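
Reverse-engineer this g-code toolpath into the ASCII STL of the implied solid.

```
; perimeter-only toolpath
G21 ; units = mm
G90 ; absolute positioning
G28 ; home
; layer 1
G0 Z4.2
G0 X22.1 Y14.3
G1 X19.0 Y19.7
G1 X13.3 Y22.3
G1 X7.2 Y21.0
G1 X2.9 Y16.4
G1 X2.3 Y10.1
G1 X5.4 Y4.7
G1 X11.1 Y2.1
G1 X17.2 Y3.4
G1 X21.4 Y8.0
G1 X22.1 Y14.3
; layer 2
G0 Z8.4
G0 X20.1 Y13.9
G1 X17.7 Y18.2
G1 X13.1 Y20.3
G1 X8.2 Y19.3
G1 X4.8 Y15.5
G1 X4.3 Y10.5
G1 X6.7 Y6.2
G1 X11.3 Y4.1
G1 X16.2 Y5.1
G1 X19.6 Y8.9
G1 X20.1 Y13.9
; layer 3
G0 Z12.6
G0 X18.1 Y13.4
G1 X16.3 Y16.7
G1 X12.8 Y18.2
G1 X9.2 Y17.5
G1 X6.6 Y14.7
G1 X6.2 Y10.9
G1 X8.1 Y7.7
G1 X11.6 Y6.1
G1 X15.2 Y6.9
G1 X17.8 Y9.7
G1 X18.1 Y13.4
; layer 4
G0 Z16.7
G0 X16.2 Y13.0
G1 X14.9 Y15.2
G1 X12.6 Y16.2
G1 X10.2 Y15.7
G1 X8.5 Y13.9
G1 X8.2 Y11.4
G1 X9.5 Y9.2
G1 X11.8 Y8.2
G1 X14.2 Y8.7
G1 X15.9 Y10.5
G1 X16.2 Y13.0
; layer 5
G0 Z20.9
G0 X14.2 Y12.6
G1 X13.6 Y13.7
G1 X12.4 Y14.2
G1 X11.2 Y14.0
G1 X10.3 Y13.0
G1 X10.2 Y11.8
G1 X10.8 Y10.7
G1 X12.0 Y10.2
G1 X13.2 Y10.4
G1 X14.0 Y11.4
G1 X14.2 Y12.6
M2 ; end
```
solid part
  facet normal 0.0000 0.0000 -1.0000
    outer loop
      vertex 13.5 24.3 0.0
      vertex 20.4 21.2 0.0
      vertex 24.1 14.7 0.0
    endloop
  endfacet
  facet normal 0.0000 0.0000 -1.0000
    outer loop
      vertex 6.2 22.8 0.0
      vertex 13.5 24.3 0.0
      vertex 24.1 14.7 0.0
    endloop
  endfacet
  facet normal 0.0000 0.0000 -1.0000
    outer loop
      vertex 1.1 17.2 0.0
      vertex 6.2 22.8 0.0
      vertex 24.1 14.7 0.0
    endloop
  endfacet
  facet normal 0.0000 0.0000 -1.0000
    outer loop
      vertex 0.3 9.7 0.0
      vertex 1.1 17.2 0.0
      vertex 24.1 14.7 0.0
    endloop
  endfacet
  facet normal 0.0000 0.0000 -1.0000
    outer loop
      vertex 4.0 3.2 0.0
      vertex 0.3 9.7 0.0
      vertex 24.1 14.7 0.0
    endloop
  endfacet
  facet normal 0.0000 0.0000 -1.0000
    outer loop
      vertex 10.9 0.1 0.0
      vertex 4.0 3.2 0.0
      vertex 24.1 14.7 0.0
    endloop
  endfacet
  facet normal 0.0000 0.0000 -1.0000
    outer loop
      vertex 18.2 1.6 0.0
      vertex 10.9 0.1 0.0
      vertex 24.1 14.7 0.0
    endloop
  endfacet
  facet normal 0.0000 0.0000 -1.0000
    outer loop
      vertex 23.3 7.2 0.0
      vertex 18.2 1.6 0.0
      vertex 24.1 14.7 0.0
    endloop
  endfacet
  facet normal 0.7891 0.4492 0.4189
    outer loop
      vertex 24.1 14.7 0.0
      vertex 20.4 21.2 0.0
      vertex 12.2 12.2 25.1
    endloop
  endfacet
  facet normal 0.3722 0.8284 0.4186
    outer loop
      vertex 20.4 21.2 0.0
      vertex 13.5 24.3 0.0
      vertex 12.2 12.2 25.1
    endloop
  endfacet
  facet normal -0.1827 0.8893 0.4192
    outer loop
      vertex 13.5 24.3 0.0
      vertex 6.2 22.8 0.0
      vertex 12.2 12.2 25.1
    endloop
  endfacet
  facet normal -0.6714 0.6115 0.4187
    outer loop
      vertex 6.2 22.8 0.0
      vertex 1.1 17.2 0.0
      vertex 12.2 12.2 25.1
    endloop
  endfacet
  facet normal -0.9031 0.0963 0.4186
    outer loop
      vertex 1.1 17.2 0.0
      vertex 0.3 9.7 0.0
      vertex 12.2 12.2 25.1
    endloop
  endfacet
  facet normal -0.7891 -0.4492 0.4189
    outer loop
      vertex 0.3 9.7 0.0
      vertex 4.0 3.2 0.0
      vertex 12.2 12.2 25.1
    endloop
  endfacet
  facet normal -0.3722 -0.8284 0.4186
    outer loop
      vertex 4.0 3.2 0.0
      vertex 10.9 0.1 0.0
      vertex 12.2 12.2 25.1
    endloop
  endfacet
  facet normal 0.1827 -0.8893 0.4192
    outer loop
      vertex 10.9 0.1 0.0
      vertex 18.2 1.6 0.0
      vertex 12.2 12.2 25.1
    endloop
  endfacet
  facet normal 0.6714 -0.6115 0.4187
    outer loop
      vertex 18.2 1.6 0.0
      vertex 23.3 7.2 0.0
      vertex 12.2 12.2 25.1
    endloop
  endfacet
  facet normal 0.9031 -0.0963 0.4186
    outer loop
      vertex 23.3 7.2 0.0
      vertex 24.1 14.7 0.0
      vertex 12.2 12.2 25.1
    endloop
  endfacet
endsolid part

The G0 Z moves step by Δz≈4.2 mm. The G1 loops shrink linearly with z, so the solid tapers from its base footprint up to z≈25.1. Closing with a flat bottom cap and the tapered top and triangulating gives 18 facets — a regular 10-sided pyramid, base circumscribed radius ≈ 12.2 mm, apex at z ≈ 25.1 mm.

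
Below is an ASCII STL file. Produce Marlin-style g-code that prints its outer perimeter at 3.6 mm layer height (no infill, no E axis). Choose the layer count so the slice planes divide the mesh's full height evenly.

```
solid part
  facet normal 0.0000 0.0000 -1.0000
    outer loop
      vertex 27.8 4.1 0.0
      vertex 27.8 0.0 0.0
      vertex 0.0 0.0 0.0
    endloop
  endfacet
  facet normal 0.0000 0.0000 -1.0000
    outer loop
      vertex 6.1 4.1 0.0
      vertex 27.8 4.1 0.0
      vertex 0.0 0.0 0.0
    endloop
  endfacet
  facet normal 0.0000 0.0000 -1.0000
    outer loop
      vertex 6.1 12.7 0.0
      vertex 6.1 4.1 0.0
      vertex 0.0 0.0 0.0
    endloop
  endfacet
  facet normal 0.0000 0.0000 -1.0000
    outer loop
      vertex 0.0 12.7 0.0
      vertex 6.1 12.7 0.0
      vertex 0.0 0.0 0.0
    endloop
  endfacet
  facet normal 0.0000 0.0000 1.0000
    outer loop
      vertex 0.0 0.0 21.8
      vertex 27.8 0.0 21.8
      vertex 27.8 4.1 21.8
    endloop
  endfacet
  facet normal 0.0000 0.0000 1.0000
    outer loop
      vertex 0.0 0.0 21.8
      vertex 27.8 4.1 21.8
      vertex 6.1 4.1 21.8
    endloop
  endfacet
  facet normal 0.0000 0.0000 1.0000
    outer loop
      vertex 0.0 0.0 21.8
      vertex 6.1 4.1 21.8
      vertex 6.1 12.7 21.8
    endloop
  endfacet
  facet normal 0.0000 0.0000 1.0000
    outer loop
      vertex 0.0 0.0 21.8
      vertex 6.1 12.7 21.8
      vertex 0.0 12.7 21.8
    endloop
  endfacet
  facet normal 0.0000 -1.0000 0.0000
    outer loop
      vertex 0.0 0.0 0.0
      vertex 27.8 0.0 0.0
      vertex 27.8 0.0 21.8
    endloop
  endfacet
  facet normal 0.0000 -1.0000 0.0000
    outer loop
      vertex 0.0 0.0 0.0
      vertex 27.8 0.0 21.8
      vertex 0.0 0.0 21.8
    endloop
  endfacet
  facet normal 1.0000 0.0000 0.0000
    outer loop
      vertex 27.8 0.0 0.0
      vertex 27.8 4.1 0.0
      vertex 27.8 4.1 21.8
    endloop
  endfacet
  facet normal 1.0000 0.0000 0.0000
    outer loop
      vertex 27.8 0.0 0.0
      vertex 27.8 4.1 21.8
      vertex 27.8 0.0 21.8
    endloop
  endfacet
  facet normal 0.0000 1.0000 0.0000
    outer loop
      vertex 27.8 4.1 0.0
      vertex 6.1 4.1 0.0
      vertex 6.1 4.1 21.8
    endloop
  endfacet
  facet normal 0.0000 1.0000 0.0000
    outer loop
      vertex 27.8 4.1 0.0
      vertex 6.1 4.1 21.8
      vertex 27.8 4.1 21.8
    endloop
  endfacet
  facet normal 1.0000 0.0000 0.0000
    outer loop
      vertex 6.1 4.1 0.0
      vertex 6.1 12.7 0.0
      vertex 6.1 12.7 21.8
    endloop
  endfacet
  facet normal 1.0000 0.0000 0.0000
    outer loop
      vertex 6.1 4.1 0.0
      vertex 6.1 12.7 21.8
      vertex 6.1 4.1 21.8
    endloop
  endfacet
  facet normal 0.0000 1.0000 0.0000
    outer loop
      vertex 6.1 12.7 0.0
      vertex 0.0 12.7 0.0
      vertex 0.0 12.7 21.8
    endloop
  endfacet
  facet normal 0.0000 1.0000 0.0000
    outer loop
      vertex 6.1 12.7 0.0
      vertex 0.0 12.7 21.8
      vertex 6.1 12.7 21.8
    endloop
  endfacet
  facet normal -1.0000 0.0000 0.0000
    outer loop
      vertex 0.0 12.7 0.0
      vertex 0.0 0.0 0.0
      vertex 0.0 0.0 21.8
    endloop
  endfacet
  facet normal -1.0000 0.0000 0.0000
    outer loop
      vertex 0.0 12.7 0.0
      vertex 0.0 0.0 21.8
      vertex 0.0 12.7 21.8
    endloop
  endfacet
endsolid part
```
; perimeter-only toolpath
G21 ; units = mm
G90 ; absolute positioning
G28 ; home
; layer 1
G0 Z3.6
G0 X0.0 Y0.0
G1 X27.8 Y0.0
G1 X27.8 Y4.1
G1 X6.1 Y4.1
G1 X6.1 Y12.7
G1 X0.0 Y12.7
G1 X0.0 Y0.0
; layer 2
G0 Z7.3
G0 X0.0 Y0.0
G1 X27.8 Y0.0
G1 X27.8 Y4.1
G1 X6.1 Y4.1
G1 X6.1 Y12.7
G1 X0.0 Y12.7
G1 X0.0 Y0.0
; layer 3
G0 Z10.9
G0 X0.0 Y0.0
G1 X27.8 Y0.0
G1 X27.8 Y4.1
G1 X6.1 Y4.1
G1 X6.1 Y12.7
G1 X0.0 Y12.7
G1 X0.0 Y0.0
; layer 4
G0 Z14.5
G0 X0.0 Y0.0
G1 X27.8 Y0.0
G1 X27.8 Y4.1
G1 X6.1 Y4.1
G1 X6.1 Y12.7
G1 X0.0 Y12.7
G1 X0.0 Y0.0
; layer 5
G0 Z18.2
G0 X0.0 Y0.0
G1 X27.8 Y0.0
G1 X27.8 Y4.1
G1 X6.1 Y4.1
G1 X6.1 Y12.7
G1 X0.0 Y12.7
G1 X0.0 Y0.0
; layer 6
G0 Z21.8
G0 X0.0 Y0.0
G1 X27.8 Y0.0
G1 X27.8 Y4.1
G1 X6.1 Y4.1
G1 X6.1 Y12.7
G1 X0.0 Y12.7
G1 X0.0 Y0.0
M2 ; end

The solid is an L-shaped prism: outer 27.8 × 12.7 mm, arm thicknesses ≈ 4.1 mm (horizontal) and 6.1 mm (vertical), extruded 21.8 mm in z. Slicing at Δz = 3.6 mm — 6 equal slices spanning the solid's height, so layer i sits at z = i·h/6 — gives 6 non-empty perimeters. Each is a 6-segment closed polygon; G0 lifts to the layer z and rapids to the start vertex, then G1 traces the edges.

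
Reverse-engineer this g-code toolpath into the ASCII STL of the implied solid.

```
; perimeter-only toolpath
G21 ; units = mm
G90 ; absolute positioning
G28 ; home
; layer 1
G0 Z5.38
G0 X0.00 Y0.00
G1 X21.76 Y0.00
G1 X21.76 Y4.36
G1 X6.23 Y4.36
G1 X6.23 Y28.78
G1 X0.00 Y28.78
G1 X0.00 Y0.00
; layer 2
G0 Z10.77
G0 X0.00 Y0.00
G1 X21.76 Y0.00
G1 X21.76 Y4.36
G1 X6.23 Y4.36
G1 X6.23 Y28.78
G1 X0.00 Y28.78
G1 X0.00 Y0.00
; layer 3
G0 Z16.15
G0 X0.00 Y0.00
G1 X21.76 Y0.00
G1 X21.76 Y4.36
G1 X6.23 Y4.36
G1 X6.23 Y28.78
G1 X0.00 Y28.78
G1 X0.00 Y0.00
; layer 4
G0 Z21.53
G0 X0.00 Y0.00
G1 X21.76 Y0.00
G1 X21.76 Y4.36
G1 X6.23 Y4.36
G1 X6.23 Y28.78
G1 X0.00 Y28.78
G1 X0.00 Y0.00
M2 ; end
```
solid part
  facet normal 0.0000 0.0000 -1.0000
    outer loop
      vertex 21.76 4.36 0.00
      vertex 21.76 0.00 0.00
      vertex 0.00 0.00 0.00
    endloop
  endfacet
  facet normal 0.0000 0.0000 -1.0000
    outer loop
      vertex 6.23 4.36 0.00
      vertex 21.76 4.36 0.00
      vertex 0.00 0.00 0.00
    endloop
  endfacet
  facet normal 0.0000 0.0000 -1.0000
    outer loop
      vertex 6.23 28.78 0.00
      vertex 6.23 4.36 0.00
      vertex 0.00 0.00 0.00
    endloop
  endfacet
  facet normal 0.0000 0.0000 -1.0000
    outer loop
      vertex 0.00 28.78 0.00
      vertex 6.23 28.78 0.00
      vertex 0.00 0.00 0.00
    endloop
  endfacet
  facet normal 0.0000 0.0000 1.0000
    outer loop
      vertex 0.00 0.00 21.53
      vertex 21.76 0.00 21.53
      vertex 21.76 4.36 21.53
    endloop
  endfacet
  facet normal 0.0000 0.0000 1.0000
    outer loop
      vertex 0.00 0.00 21.53
      vertex 21.76 4.36 21.53
      vertex 6.23 4.36 21.53
    endloop
  endfacet
  facet normal 0.0000 0.0000 1.0000
    outer loop
      vertex 0.00 0.00 21.53
      vertex 6.23 4.36 21.53
      vertex 6.23 28.78 21.53
    endloop
  endfacet
  facet normal 0.0000 0.0000 1.0000
    outer loop
      vertex 0.00 0.00 21.53
      vertex 6.23 28.78 21.53
      vertex 0.00 28.78 21.53
    endloop
  endfacet
  facet normal 0.0000 -1.0000 0.0000
    outer loop
      vertex 0.00 0.00 0.00
      vertex 21.76 0.00 0.00
      vertex 21.76 0.00 21.53
    endloop
  endfacet
  facet normal 0.0000 -1.0000 0.0000
    outer loop
      vertex 0.00 0.00 0.00
      vertex 21.76 0.00 21.53
      vertex 0.00 0.00 21.53
    endloop
  endfacet
  facet normal 1.0000 0.0000 0.0000
    outer loop
      vertex 21.76 0.00 0.00
      vertex 21.76 4.36 0.00
      vertex 21.76 4.36 21.53
    endloop
  endfacet
  facet normal 1.0000 0.0000 0.0000
    outer loop
      vertex 21.76 0.00 0.00
      vertex 21.76 4.36 21.53
      vertex 21.76 0.00 21.53
    endloop
  endfacet
  facet normal 0.0000 1.0000 0.0000
    outer loop
      vertex 21.76 4.36 0.00
      vertex 6.23 4.36 0.00
      vertex 6.23 4.36 21.53
    endloop
  endfacet
  facet normal 0.0000 1.0000 0.0000
    outer loop
      vertex 21.76 4.36 0.00
      vertex 6.23 4.36 21.53
      vertex 21.76 4.36 21.53
    endloop
  endfacet
  facet normal 1.0000 0.0000 0.0000
    outer loop
      vertex 6.23 4.36 0.00
      vertex 6.23 28.78 0.00
      vertex 6.23 28.78 21.53
    endloop
  endfacet
  facet normal 1.0000 0.0000 0.0000
    outer loop
      vertex 6.23 4.36 0.00
      vertex 6.23 28.78 21.53
      vertex 6.23 4.36 21.53
    endloop
  endfacet
  facet normal 0.0000 1.0000 0.0000
    outer loop
      vertex 6.23 28.78 0.00
      vertex 0.00 28.78 0.00
      vertex 0.00 28.78 21.53
    endloop
  endfacet
  facet normal 0.0000 1.0000 0.0000
    outer loop
      vertex 6.23 28.78 0.00
      vertex 0.00 28.78 21.53
      vertex 6.23 28.78 21.53
    endloop
  endfacet
  facet normal -1.0000 0.0000 0.0000
    outer loop
      vertex 0.00 28.78 0.00
      vertex 0.00 0.00 0.00
      vertex 0.00 0.00 21.53
    endloop
  endfacet
  facet normal -1.0000 0.0000 0.0000
    outer loop
      vertex 0.00 28.78 0.00
      vertex 0.00 0.00 21.53
      vertex 0.00 28.78 21.53
    endloop
  endfacet
endsolid part

The G0 Z moves step by Δz≈5.38 mm. Every layer's G1 loop is the same polygon, so the solid is a straight extrusion of it from z=0 to z≈21.5. Closing with flat bottom and top caps and triangulating gives 20 facets — an L-shaped prism: outer 21.8 × 28.8 mm, arm thicknesses ≈ 4.36 mm (horizontal) and 6.23 mm (vertical), extruded 21.5 mm in z.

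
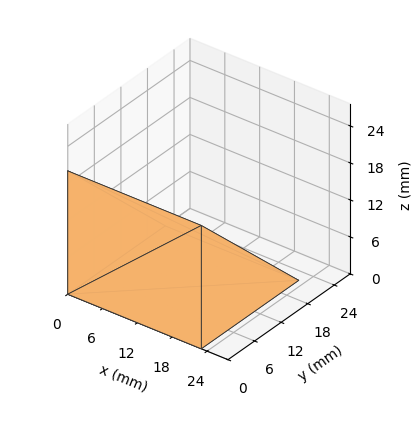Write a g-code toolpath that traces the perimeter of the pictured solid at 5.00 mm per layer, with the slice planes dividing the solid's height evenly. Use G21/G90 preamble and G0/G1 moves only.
Reading the render: the shape is a wedge (ramp): 23 × 22 mm base, rising to 20 mm along the y=0 edge and sloping linearly to z=0 at y=22 (dimensions read to the nearest mm from the axis ticks). For the g-code, the solid's height is divided into equal slices at the stated Δz and each level perimeter traced with G1 moves after a G0 lift.

; perimeter-only toolpath
G21 ; units = mm
G90 ; absolute positioning
G28 ; home
; layer 1
G0 Z5.00
G0 X0.00 Y0.00
G1 X23.00 Y0.00
G1 X23.00 Y16.50
G1 X0.00 Y16.50
G1 X0.00 Y0.00
; layer 2
G0 Z10.00
G0 X0.00 Y0.00
G1 X23.00 Y0.00
G1 X23.00 Y11.00
G1 X0.00 Y11.00
G1 X0.00 Y0.00
; layer 3
G0 Z15.00
G0 X0.00 Y0.00
G1 X23.00 Y0.00
G1 X23.00 Y5.50
G1 X0.00 Y5.50
G1 X0.00 Y0.00
M2 ; end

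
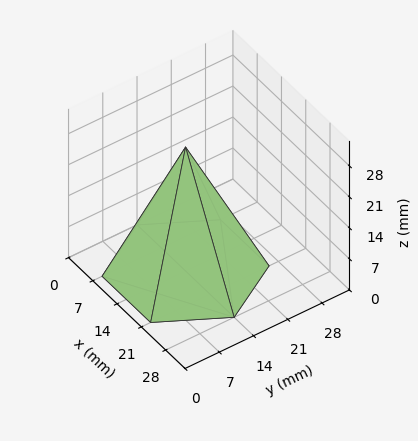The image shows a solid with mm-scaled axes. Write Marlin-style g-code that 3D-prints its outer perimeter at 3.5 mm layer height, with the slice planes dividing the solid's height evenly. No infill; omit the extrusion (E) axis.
Reading the render: the shape is a regular 6-sided pyramid, base circumscribed radius ≈ 14 mm, apex at z ≈ 28 mm (dimensions read to the nearest mm from the axis ticks). For the g-code, the solid's height is divided into equal slices at the stated Δz and each level perimeter traced with G1 moves after a G0 lift.

; perimeter-only toolpath
G21 ; units = mm
G90 ; absolute positioning
G28 ; home
; layer 1
G0 Z3.5
G0 X26.2 Y14.0
G1 X20.1 Y24.6
G1 X7.9 Y24.6
G1 X1.8 Y14.0
G1 X7.9 Y3.4
G1 X20.1 Y3.4
G1 X26.2 Y14.0
; layer 2
G0 Z7.0
G0 X24.5 Y14.0
G1 X19.2 Y23.1
G1 X8.8 Y23.1
G1 X3.5 Y14.0
G1 X8.8 Y4.9
G1 X19.2 Y4.9
G1 X24.5 Y14.0
; layer 3
G0 Z10.5
G0 X22.8 Y14.0
G1 X18.4 Y21.6
G1 X9.6 Y21.6
G1 X5.2 Y14.0
G1 X9.6 Y6.4
G1 X18.4 Y6.4
G1 X22.8 Y14.0
; layer 4
G0 Z14.0
G0 X21.0 Y14.0
G1 X17.5 Y20.1
G1 X10.5 Y20.1
G1 X7.0 Y14.0
G1 X10.5 Y8.0
G1 X17.5 Y8.0
G1 X21.0 Y14.0
; layer 5
G0 Z17.5
G0 X19.2 Y14.0
G1 X16.6 Y18.5
G1 X11.4 Y18.5
G1 X8.8 Y14.0
G1 X11.4 Y9.5
G1 X16.6 Y9.5
G1 X19.2 Y14.0
; layer 6
G0 Z21.0
G0 X17.5 Y14.0
G1 X15.8 Y17.0
G1 X12.2 Y17.0
G1 X10.5 Y14.0
G1 X12.2 Y11.0
G1 X15.8 Y11.0
G1 X17.5 Y14.0
; layer 7
G0 Z24.5
G0 X15.8 Y14.0
G1 X14.9 Y15.5
G1 X13.1 Y15.5
G1 X12.2 Y14.0
G1 X13.1 Y12.5
G1 X14.9 Y12.5
G1 X15.8 Y14.0
M2 ; end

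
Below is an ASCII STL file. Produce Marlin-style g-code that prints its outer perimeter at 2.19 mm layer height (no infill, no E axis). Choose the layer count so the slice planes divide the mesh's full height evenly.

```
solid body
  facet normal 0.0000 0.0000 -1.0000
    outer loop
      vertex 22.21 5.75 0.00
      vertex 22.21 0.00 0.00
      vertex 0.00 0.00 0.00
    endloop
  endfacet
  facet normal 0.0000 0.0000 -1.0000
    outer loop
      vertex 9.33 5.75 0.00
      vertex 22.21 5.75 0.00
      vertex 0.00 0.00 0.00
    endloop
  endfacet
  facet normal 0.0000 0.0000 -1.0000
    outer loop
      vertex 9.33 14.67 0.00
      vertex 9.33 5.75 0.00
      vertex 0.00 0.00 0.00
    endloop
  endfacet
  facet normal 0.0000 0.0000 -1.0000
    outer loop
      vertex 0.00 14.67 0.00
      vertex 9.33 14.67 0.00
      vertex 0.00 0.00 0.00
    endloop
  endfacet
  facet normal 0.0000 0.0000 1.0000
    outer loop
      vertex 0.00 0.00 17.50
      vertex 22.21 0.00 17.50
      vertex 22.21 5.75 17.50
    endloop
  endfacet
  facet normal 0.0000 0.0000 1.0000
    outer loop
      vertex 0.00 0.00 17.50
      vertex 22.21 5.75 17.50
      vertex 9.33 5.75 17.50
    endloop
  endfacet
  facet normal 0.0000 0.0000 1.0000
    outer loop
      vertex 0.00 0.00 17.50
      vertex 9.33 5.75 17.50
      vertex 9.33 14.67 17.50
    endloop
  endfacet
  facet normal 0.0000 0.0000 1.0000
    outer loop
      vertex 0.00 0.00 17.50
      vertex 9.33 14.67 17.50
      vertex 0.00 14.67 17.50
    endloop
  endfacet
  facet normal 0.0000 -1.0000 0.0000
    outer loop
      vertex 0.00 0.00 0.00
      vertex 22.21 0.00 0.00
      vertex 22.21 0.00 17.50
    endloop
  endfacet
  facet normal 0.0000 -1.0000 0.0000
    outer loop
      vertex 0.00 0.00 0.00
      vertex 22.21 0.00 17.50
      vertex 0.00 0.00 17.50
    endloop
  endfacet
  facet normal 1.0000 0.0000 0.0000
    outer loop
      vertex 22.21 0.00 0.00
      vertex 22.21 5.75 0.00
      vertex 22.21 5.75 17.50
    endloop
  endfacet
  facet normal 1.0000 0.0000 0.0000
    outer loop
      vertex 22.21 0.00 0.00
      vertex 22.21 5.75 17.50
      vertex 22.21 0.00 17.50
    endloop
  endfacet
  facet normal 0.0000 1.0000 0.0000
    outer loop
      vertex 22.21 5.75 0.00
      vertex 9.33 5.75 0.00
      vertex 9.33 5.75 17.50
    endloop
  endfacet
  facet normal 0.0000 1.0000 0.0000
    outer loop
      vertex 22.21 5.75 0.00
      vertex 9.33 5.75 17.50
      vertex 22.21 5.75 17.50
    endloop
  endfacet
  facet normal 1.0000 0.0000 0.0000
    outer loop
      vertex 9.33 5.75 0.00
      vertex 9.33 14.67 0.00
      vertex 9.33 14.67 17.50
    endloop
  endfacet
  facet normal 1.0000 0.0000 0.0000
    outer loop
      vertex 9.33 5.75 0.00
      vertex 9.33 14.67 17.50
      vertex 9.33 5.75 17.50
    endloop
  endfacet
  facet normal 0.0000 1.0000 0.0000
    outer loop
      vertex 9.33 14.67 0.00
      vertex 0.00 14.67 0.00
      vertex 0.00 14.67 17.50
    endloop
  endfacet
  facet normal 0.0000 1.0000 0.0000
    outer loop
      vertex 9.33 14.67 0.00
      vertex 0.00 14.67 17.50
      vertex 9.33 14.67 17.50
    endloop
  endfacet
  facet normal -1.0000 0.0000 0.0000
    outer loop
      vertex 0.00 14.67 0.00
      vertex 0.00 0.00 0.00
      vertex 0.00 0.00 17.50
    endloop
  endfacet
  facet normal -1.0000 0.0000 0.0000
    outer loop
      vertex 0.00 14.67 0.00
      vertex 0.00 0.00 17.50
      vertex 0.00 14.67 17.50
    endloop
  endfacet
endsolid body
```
; perimeter-only toolpath
G21 ; units = mm
G90 ; absolute positioning
G28 ; home
; layer 1
G0 Z2.19
G0 X0.00 Y0.00
G1 X22.21 Y0.00
G1 X22.21 Y5.75
G1 X9.33 Y5.75
G1 X9.33 Y14.67
G1 X0.00 Y14.67
G1 X0.00 Y0.00
; layer 2
G0 Z4.38
G0 X0.00 Y0.00
G1 X22.21 Y0.00
G1 X22.21 Y5.75
G1 X9.33 Y5.75
G1 X9.33 Y14.67
G1 X0.00 Y14.67
G1 X0.00 Y0.00
; layer 3
G0 Z6.56
G0 X0.00 Y0.00
G1 X22.21 Y0.00
G1 X22.21 Y5.75
G1 X9.33 Y5.75
G1 X9.33 Y14.67
G1 X0.00 Y14.67
G1 X0.00 Y0.00
; layer 4
G0 Z8.75
G0 X0.00 Y0.00
G1 X22.21 Y0.00
G1 X22.21 Y5.75
G1 X9.33 Y5.75
G1 X9.33 Y14.67
G1 X0.00 Y14.67
G1 X0.00 Y0.00
; layer 5
G0 Z10.94
G0 X0.00 Y0.00
G1 X22.21 Y0.00
G1 X22.21 Y5.75
G1 X9.33 Y5.75
G1 X9.33 Y14.67
G1 X0.00 Y14.67
G1 X0.00 Y0.00
; layer 6
G0 Z13.12
G0 X0.00 Y0.00
G1 X22.21 Y0.00
G1 X22.21 Y5.75
G1 X9.33 Y5.75
G1 X9.33 Y14.67
G1 X0.00 Y14.67
G1 X0.00 Y0.00
; layer 7
G0 Z15.31
G0 X0.00 Y0.00
G1 X22.21 Y0.00
G1 X22.21 Y5.75
G1 X9.33 Y5.75
G1 X9.33 Y14.67
G1 X0.00 Y14.67
G1 X0.00 Y0.00
; layer 8
G0 Z17.50
G0 X0.00 Y0.00
G1 X22.21 Y0.00
G1 X22.21 Y5.75
G1 X9.33 Y5.75
G1 X9.33 Y14.67
G1 X0.00 Y14.67
G1 X0.00 Y0.00
M2 ; end

The solid is an L-shaped prism: outer 22.2 × 14.7 mm, arm thicknesses ≈ 5.75 mm (horizontal) and 9.33 mm (vertical), extruded 17.5 mm in z. Slicing at Δz = 2.19 mm — 8 equal slices spanning the solid's height, so layer i sits at z = i·h/8 — gives 8 non-empty perimeters. Each is a 6-segment closed polygon; G0 lifts to the layer z and rapids to the start vertex, then G1 traces the edges.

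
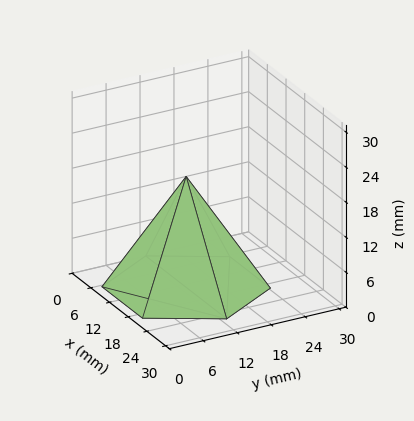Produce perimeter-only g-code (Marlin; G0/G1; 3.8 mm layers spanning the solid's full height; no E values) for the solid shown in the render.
Reading the render: the shape is a regular 6-sided pyramid, base circumscribed radius ≈ 13 mm, apex at z ≈ 19 mm (dimensions read to the nearest mm from the axis ticks). For the g-code, the solid's height is divided into equal slices at the stated Δz and each level perimeter traced with G1 moves after a G0 lift.

; perimeter-only toolpath
G21 ; units = mm
G90 ; absolute positioning
G28 ; home
; layer 1
G0 Z3.8
G0 X23.4 Y13.0
G1 X18.2 Y22.0
G1 X7.8 Y22.0
G1 X2.6 Y13.0
G1 X7.8 Y4.0
G1 X18.2 Y4.0
G1 X23.4 Y13.0
; layer 2
G0 Z7.6
G0 X20.8 Y13.0
G1 X16.9 Y19.8
G1 X9.1 Y19.8
G1 X5.2 Y13.0
G1 X9.1 Y6.2
G1 X16.9 Y6.2
G1 X20.8 Y13.0
; layer 3
G0 Z11.4
G0 X18.2 Y13.0
G1 X15.6 Y17.5
G1 X10.4 Y17.5
G1 X7.8 Y13.0
G1 X10.4 Y8.5
G1 X15.6 Y8.5
G1 X18.2 Y13.0
; layer 4
G0 Z15.2
G0 X15.6 Y13.0
G1 X14.3 Y15.3
G1 X11.7 Y15.3
G1 X10.4 Y13.0
G1 X11.7 Y10.7
G1 X14.3 Y10.7
G1 X15.6 Y13.0
M2 ; end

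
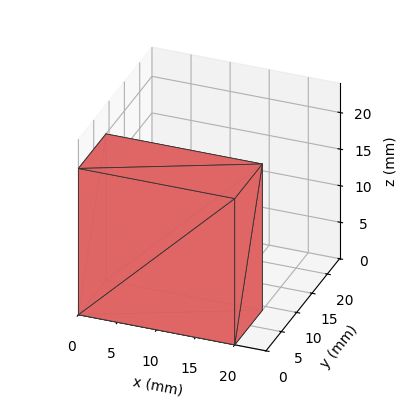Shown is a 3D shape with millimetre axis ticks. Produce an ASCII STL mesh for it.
Reading the render: the shape is a rectangular box, roughly 20 × 9 mm footprint and 20 mm tall (dimensions read to the nearest mm from the axis ticks). For the STL, each face is triangulated and given an outward normal.

solid part
  facet normal 0.0000 0.0000 -1.0000
    outer loop
      vertex 20.0 9.0 0.0
      vertex 20.0 0.0 0.0
      vertex 0.0 0.0 0.0
    endloop
  endfacet
  facet normal 0.0000 0.0000 -1.0000
    outer loop
      vertex 0.0 9.0 0.0
      vertex 20.0 9.0 0.0
      vertex 0.0 0.0 0.0
    endloop
  endfacet
  facet normal 0.0000 0.0000 1.0000
    outer loop
      vertex 0.0 0.0 20.0
      vertex 20.0 0.0 20.0
      vertex 20.0 9.0 20.0
    endloop
  endfacet
  facet normal 0.0000 0.0000 1.0000
    outer loop
      vertex 0.0 0.0 20.0
      vertex 20.0 9.0 20.0
      vertex 0.0 9.0 20.0
    endloop
  endfacet
  facet normal 0.0000 -1.0000 0.0000
    outer loop
      vertex 0.0 0.0 0.0
      vertex 20.0 0.0 0.0
      vertex 20.0 0.0 20.0
    endloop
  endfacet
  facet normal 0.0000 -1.0000 0.0000
    outer loop
      vertex 0.0 0.0 0.0
      vertex 20.0 0.0 20.0
      vertex 0.0 0.0 20.0
    endloop
  endfacet
  facet normal 0.0000 1.0000 0.0000
    outer loop
      vertex 20.0 9.0 20.0
      vertex 20.0 9.0 0.0
      vertex 0.0 9.0 0.0
    endloop
  endfacet
  facet normal 0.0000 1.0000 0.0000
    outer loop
      vertex 0.0 9.0 20.0
      vertex 20.0 9.0 20.0
      vertex 0.0 9.0 0.0
    endloop
  endfacet
  facet normal -1.0000 0.0000 0.0000
    outer loop
      vertex 0.0 9.0 20.0
      vertex 0.0 9.0 0.0
      vertex 0.0 0.0 0.0
    endloop
  endfacet
  facet normal -1.0000 0.0000 0.0000
    outer loop
      vertex 0.0 0.0 20.0
      vertex 0.0 9.0 20.0
      vertex 0.0 0.0 0.0
    endloop
  endfacet
  facet normal 1.0000 0.0000 0.0000
    outer loop
      vertex 20.0 0.0 0.0
      vertex 20.0 9.0 0.0
      vertex 20.0 9.0 20.0
    endloop
  endfacet
  facet normal 1.0000 0.0000 0.0000
    outer loop
      vertex 20.0 0.0 0.0
      vertex 20.0 9.0 20.0
      vertex 20.0 0.0 20.0
    endloop
  endfacet
endsolid part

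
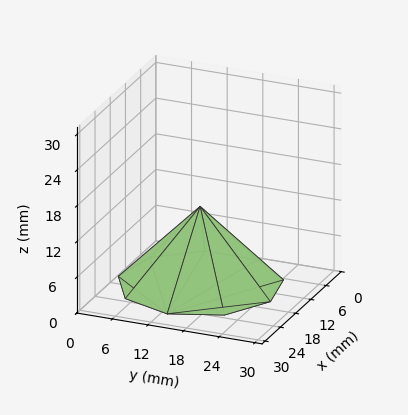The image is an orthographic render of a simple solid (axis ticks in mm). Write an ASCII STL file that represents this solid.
Reading the render: the shape is a regular 9-sided pyramid, base circumscribed radius ≈ 13 mm, apex at z ≈ 13 mm (dimensions read to the nearest mm from the axis ticks). For the STL, each face is triangulated and given an outward normal.

solid part
  facet normal 0.0000 0.0000 -1.0000
    outer loop
      vertex 15.257 25.803 0.000
      vertex 22.959 21.356 0.000
      vertex 26.000 13.000 0.000
    endloop
  endfacet
  facet normal 0.0000 0.0000 -1.0000
    outer loop
      vertex 6.500 24.258 0.000
      vertex 15.257 25.803 0.000
      vertex 26.000 13.000 0.000
    endloop
  endfacet
  facet normal 0.0000 0.0000 -1.0000
    outer loop
      vertex 0.784 17.446 0.000
      vertex 6.500 24.258 0.000
      vertex 26.000 13.000 0.000
    endloop
  endfacet
  facet normal 0.0000 0.0000 -1.0000
    outer loop
      vertex 0.784 8.554 0.000
      vertex 0.784 17.446 0.000
      vertex 26.000 13.000 0.000
    endloop
  endfacet
  facet normal 0.0000 0.0000 -1.0000
    outer loop
      vertex 6.500 1.742 0.000
      vertex 0.784 8.554 0.000
      vertex 26.000 13.000 0.000
    endloop
  endfacet
  facet normal 0.0000 0.0000 -1.0000
    outer loop
      vertex 15.257 0.197 0.000
      vertex 6.500 1.742 0.000
      vertex 26.000 13.000 0.000
    endloop
  endfacet
  facet normal 0.0000 0.0000 -1.0000
    outer loop
      vertex 22.959 4.644 0.000
      vertex 15.257 0.197 0.000
      vertex 26.000 13.000 0.000
    endloop
  endfacet
  facet normal 0.6848 0.2492 0.6848
    outer loop
      vertex 26.000 13.000 0.000
      vertex 22.959 21.356 0.000
      vertex 13.000 13.000 13.000
    endloop
  endfacet
  facet normal 0.3644 0.6311 0.6848
    outer loop
      vertex 22.959 21.356 0.000
      vertex 15.257 25.803 0.000
      vertex 13.000 13.000 13.000
    endloop
  endfacet
  facet normal -0.1266 0.7177 0.6848
    outer loop
      vertex 15.257 25.803 0.000
      vertex 6.500 24.258 0.000
      vertex 13.000 13.000 13.000
    endloop
  endfacet
  facet normal -0.5582 0.4684 0.6848
    outer loop
      vertex 6.500 24.258 0.000
      vertex 0.784 17.446 0.000
      vertex 13.000 13.000 13.000
    endloop
  endfacet
  facet normal -0.7287 0.0000 0.6848
    outer loop
      vertex 0.784 17.446 0.000
      vertex 0.784 8.554 0.000
      vertex 13.000 13.000 13.000
    endloop
  endfacet
  facet normal -0.5582 -0.4684 0.6848
    outer loop
      vertex 0.784 8.554 0.000
      vertex 6.500 1.742 0.000
      vertex 13.000 13.000 13.000
    endloop
  endfacet
  facet normal -0.1266 -0.7177 0.6848
    outer loop
      vertex 6.500 1.742 0.000
      vertex 15.257 0.197 0.000
      vertex 13.000 13.000 13.000
    endloop
  endfacet
  facet normal 0.3644 -0.6311 0.6848
    outer loop
      vertex 15.257 0.197 0.000
      vertex 22.959 4.644 0.000
      vertex 13.000 13.000 13.000
    endloop
  endfacet
  facet normal 0.6848 -0.2492 0.6848
    outer loop
      vertex 22.959 4.644 0.000
      vertex 26.000 13.000 0.000
      vertex 13.000 13.000 13.000
    endloop
  endfacet
endsolid part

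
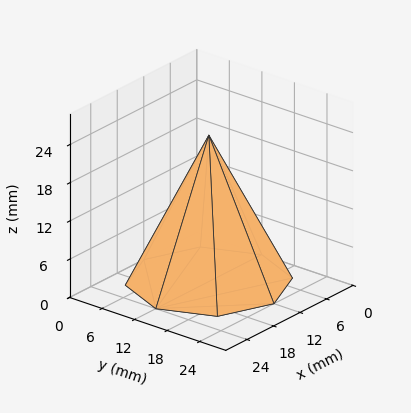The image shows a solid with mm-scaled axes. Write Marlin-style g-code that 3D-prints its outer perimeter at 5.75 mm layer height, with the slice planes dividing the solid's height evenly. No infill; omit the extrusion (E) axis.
Reading the render: the shape is a regular 8-sided pyramid, base circumscribed radius ≈ 12 mm, apex at z ≈ 23 mm (dimensions read to the nearest mm from the axis ticks). For the g-code, the solid's height is divided into equal slices at the stated Δz and each level perimeter traced with G1 moves after a G0 lift.

; perimeter-only toolpath
G21 ; units = mm
G90 ; absolute positioning
G28 ; home
; layer 1
G0 Z5.75
G0 X21.00 Y12.00
G1 X18.37 Y18.37
G1 X12.00 Y21.00
G1 X5.63 Y18.37
G1 X3.00 Y12.00
G1 X5.63 Y5.63
G1 X12.00 Y3.00
G1 X18.37 Y5.63
G1 X21.00 Y12.00
; layer 2
G0 Z11.50
G0 X18.00 Y12.00
G1 X16.24 Y16.24
G1 X12.00 Y18.00
G1 X7.75 Y16.24
G1 X6.00 Y12.00
G1 X7.75 Y7.75
G1 X12.00 Y6.00
G1 X16.24 Y7.75
G1 X18.00 Y12.00
; layer 3
G0 Z17.25
G0 X15.00 Y12.00
G1 X14.12 Y14.12
G1 X12.00 Y15.00
G1 X9.88 Y14.12
G1 X9.00 Y12.00
G1 X9.88 Y9.88
G1 X12.00 Y9.00
G1 X14.12 Y9.88
G1 X15.00 Y12.00
M2 ; end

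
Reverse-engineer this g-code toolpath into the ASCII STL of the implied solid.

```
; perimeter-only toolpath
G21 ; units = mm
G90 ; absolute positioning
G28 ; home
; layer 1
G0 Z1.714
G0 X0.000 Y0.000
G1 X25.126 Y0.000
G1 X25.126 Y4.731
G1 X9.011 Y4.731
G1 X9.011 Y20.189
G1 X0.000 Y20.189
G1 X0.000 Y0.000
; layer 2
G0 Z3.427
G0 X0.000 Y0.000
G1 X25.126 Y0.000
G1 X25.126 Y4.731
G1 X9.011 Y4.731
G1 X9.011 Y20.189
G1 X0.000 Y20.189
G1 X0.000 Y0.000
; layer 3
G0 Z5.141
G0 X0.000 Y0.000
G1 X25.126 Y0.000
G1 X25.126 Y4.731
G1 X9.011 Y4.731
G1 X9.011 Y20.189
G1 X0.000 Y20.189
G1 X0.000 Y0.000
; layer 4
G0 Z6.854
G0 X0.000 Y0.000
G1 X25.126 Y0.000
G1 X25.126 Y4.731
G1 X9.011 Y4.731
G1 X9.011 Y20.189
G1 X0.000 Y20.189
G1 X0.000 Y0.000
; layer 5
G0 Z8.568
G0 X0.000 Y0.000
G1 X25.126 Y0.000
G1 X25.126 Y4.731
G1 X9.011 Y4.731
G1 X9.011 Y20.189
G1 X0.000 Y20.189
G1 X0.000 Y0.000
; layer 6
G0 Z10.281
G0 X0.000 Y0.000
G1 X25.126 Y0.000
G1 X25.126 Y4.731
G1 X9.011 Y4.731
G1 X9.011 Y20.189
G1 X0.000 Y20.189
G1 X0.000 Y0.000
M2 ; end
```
solid part
  facet normal 0.0000 0.0000 -1.0000
    outer loop
      vertex 25.126 4.731 0.000
      vertex 25.126 0.000 0.000
      vertex 0.000 0.000 0.000
    endloop
  endfacet
  facet normal 0.0000 0.0000 -1.0000
    outer loop
      vertex 9.011 4.731 0.000
      vertex 25.126 4.731 0.000
      vertex 0.000 0.000 0.000
    endloop
  endfacet
  facet normal 0.0000 0.0000 -1.0000
    outer loop
      vertex 9.011 20.189 0.000
      vertex 9.011 4.731 0.000
      vertex 0.000 0.000 0.000
    endloop
  endfacet
  facet normal 0.0000 0.0000 -1.0000
    outer loop
      vertex 0.000 20.189 0.000
      vertex 9.011 20.189 0.000
      vertex 0.000 0.000 0.000
    endloop
  endfacet
  facet normal 0.0000 0.0000 1.0000
    outer loop
      vertex 0.000 0.000 10.281
      vertex 25.126 0.000 10.281
      vertex 25.126 4.731 10.281
    endloop
  endfacet
  facet normal 0.0000 0.0000 1.0000
    outer loop
      vertex 0.000 0.000 10.281
      vertex 25.126 4.731 10.281
      vertex 9.011 4.731 10.281
    endloop
  endfacet
  facet normal 0.0000 0.0000 1.0000
    outer loop
      vertex 0.000 0.000 10.281
      vertex 9.011 4.731 10.281
      vertex 9.011 20.189 10.281
    endloop
  endfacet
  facet normal 0.0000 0.0000 1.0000
    outer loop
      vertex 0.000 0.000 10.281
      vertex 9.011 20.189 10.281
      vertex 0.000 20.189 10.281
    endloop
  endfacet
  facet normal 0.0000 -1.0000 0.0000
    outer loop
      vertex 0.000 0.000 0.000
      vertex 25.126 0.000 0.000
      vertex 25.126 0.000 10.281
    endloop
  endfacet
  facet normal 0.0000 -1.0000 0.0000
    outer loop
      vertex 0.000 0.000 0.000
      vertex 25.126 0.000 10.281
      vertex 0.000 0.000 10.281
    endloop
  endfacet
  facet normal 1.0000 0.0000 0.0000
    outer loop
      vertex 25.126 0.000 0.000
      vertex 25.126 4.731 0.000
      vertex 25.126 4.731 10.281
    endloop
  endfacet
  facet normal 1.0000 0.0000 0.0000
    outer loop
      vertex 25.126 0.000 0.000
      vertex 25.126 4.731 10.281
      vertex 25.126 0.000 10.281
    endloop
  endfacet
  facet normal 0.0000 1.0000 0.0000
    outer loop
      vertex 25.126 4.731 0.000
      vertex 9.011 4.731 0.000
      vertex 9.011 4.731 10.281
    endloop
  endfacet
  facet normal 0.0000 1.0000 0.0000
    outer loop
      vertex 25.126 4.731 0.000
      vertex 9.011 4.731 10.281
      vertex 25.126 4.731 10.281
    endloop
  endfacet
  facet normal 1.0000 0.0000 0.0000
    outer loop
      vertex 9.011 4.731 0.000
      vertex 9.011 20.189 0.000
      vertex 9.011 20.189 10.281
    endloop
  endfacet
  facet normal 1.0000 0.0000 0.0000
    outer loop
      vertex 9.011 4.731 0.000
      vertex 9.011 20.189 10.281
      vertex 9.011 4.731 10.281
    endloop
  endfacet
  facet normal 0.0000 1.0000 0.0000
    outer loop
      vertex 9.011 20.189 0.000
      vertex 0.000 20.189 0.000
      vertex 0.000 20.189 10.281
    endloop
  endfacet
  facet normal 0.0000 1.0000 0.0000
    outer loop
      vertex 9.011 20.189 0.000
      vertex 0.000 20.189 10.281
      vertex 9.011 20.189 10.281
    endloop
  endfacet
  facet normal -1.0000 0.0000 0.0000
    outer loop
      vertex 0.000 20.189 0.000
      vertex 0.000 0.000 0.000
      vertex 0.000 0.000 10.281
    endloop
  endfacet
  facet normal -1.0000 0.0000 0.0000
    outer loop
      vertex 0.000 20.189 0.000
      vertex 0.000 0.000 10.281
      vertex 0.000 20.189 10.281
    endloop
  endfacet
endsolid part

The G0 Z moves step by Δz≈1.714 mm. Every layer's G1 loop is the same polygon, so the solid is a straight extrusion of it from z=0 to z≈10.3. Closing with flat bottom and top caps and triangulating gives 20 facets — an L-shaped prism: outer 25.1 × 20.2 mm, arm thicknesses ≈ 4.73 mm (horizontal) and 9.01 mm (vertical), extruded 10.3 mm in z.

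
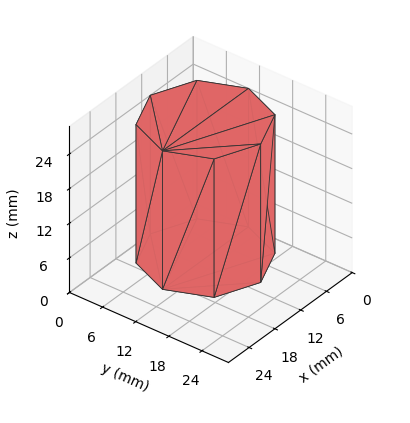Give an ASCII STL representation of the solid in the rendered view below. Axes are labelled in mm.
Reading the render: the shape is a regular 8-sided prism (a cylinder approximated with 8 flat sides), circumscribed radius ≈ 10 mm, height ≈ 24 mm (dimensions read to the nearest mm from the axis ticks). For the STL, each face is triangulated and given an outward normal.

solid part
  facet normal 0.0000 0.0000 -1.0000
    outer loop
      vertex 10.000 20.000 0.000
      vertex 17.071 17.071 0.000
      vertex 20.000 10.000 0.000
    endloop
  endfacet
  facet normal 0.0000 0.0000 -1.0000
    outer loop
      vertex 2.929 17.071 0.000
      vertex 10.000 20.000 0.000
      vertex 20.000 10.000 0.000
    endloop
  endfacet
  facet normal 0.0000 0.0000 -1.0000
    outer loop
      vertex 0.000 10.000 0.000
      vertex 2.929 17.071 0.000
      vertex 20.000 10.000 0.000
    endloop
  endfacet
  facet normal 0.0000 0.0000 -1.0000
    outer loop
      vertex 2.929 2.929 0.000
      vertex 0.000 10.000 0.000
      vertex 20.000 10.000 0.000
    endloop
  endfacet
  facet normal 0.0000 0.0000 -1.0000
    outer loop
      vertex 10.000 0.000 0.000
      vertex 2.929 2.929 0.000
      vertex 20.000 10.000 0.000
    endloop
  endfacet
  facet normal 0.0000 0.0000 -1.0000
    outer loop
      vertex 17.071 2.929 0.000
      vertex 10.000 0.000 0.000
      vertex 20.000 10.000 0.000
    endloop
  endfacet
  facet normal 0.0000 0.0000 1.0000
    outer loop
      vertex 20.000 10.000 24.000
      vertex 17.071 17.071 24.000
      vertex 10.000 20.000 24.000
    endloop
  endfacet
  facet normal 0.0000 0.0000 1.0000
    outer loop
      vertex 20.000 10.000 24.000
      vertex 10.000 20.000 24.000
      vertex 2.929 17.071 24.000
    endloop
  endfacet
  facet normal 0.0000 0.0000 1.0000
    outer loop
      vertex 20.000 10.000 24.000
      vertex 2.929 17.071 24.000
      vertex 0.000 10.000 24.000
    endloop
  endfacet
  facet normal 0.0000 0.0000 1.0000
    outer loop
      vertex 20.000 10.000 24.000
      vertex 0.000 10.000 24.000
      vertex 2.929 2.929 24.000
    endloop
  endfacet
  facet normal 0.0000 0.0000 1.0000
    outer loop
      vertex 20.000 10.000 24.000
      vertex 2.929 2.929 24.000
      vertex 10.000 0.000 24.000
    endloop
  endfacet
  facet normal 0.0000 0.0000 1.0000
    outer loop
      vertex 20.000 10.000 24.000
      vertex 10.000 0.000 24.000
      vertex 17.071 2.929 24.000
    endloop
  endfacet
  facet normal 0.9239 0.3827 0.0000
    outer loop
      vertex 20.000 10.000 0.000
      vertex 17.071 17.071 0.000
      vertex 17.071 17.071 24.000
    endloop
  endfacet
  facet normal 0.9239 0.3827 0.0000
    outer loop
      vertex 20.000 10.000 0.000
      vertex 17.071 17.071 24.000
      vertex 20.000 10.000 24.000
    endloop
  endfacet
  facet normal 0.3827 0.9239 0.0000
    outer loop
      vertex 17.071 17.071 0.000
      vertex 10.000 20.000 0.000
      vertex 10.000 20.000 24.000
    endloop
  endfacet
  facet normal 0.3827 0.9239 0.0000
    outer loop
      vertex 17.071 17.071 0.000
      vertex 10.000 20.000 24.000
      vertex 17.071 17.071 24.000
    endloop
  endfacet
  facet normal -0.3827 0.9239 0.0000
    outer loop
      vertex 10.000 20.000 0.000
      vertex 2.929 17.071 0.000
      vertex 2.929 17.071 24.000
    endloop
  endfacet
  facet normal -0.3827 0.9239 0.0000
    outer loop
      vertex 10.000 20.000 0.000
      vertex 2.929 17.071 24.000
      vertex 10.000 20.000 24.000
    endloop
  endfacet
  facet normal -0.9239 0.3827 0.0000
    outer loop
      vertex 2.929 17.071 0.000
      vertex 0.000 10.000 0.000
      vertex 0.000 10.000 24.000
    endloop
  endfacet
  facet normal -0.9239 0.3827 0.0000
    outer loop
      vertex 2.929 17.071 0.000
      vertex 0.000 10.000 24.000
      vertex 2.929 17.071 24.000
    endloop
  endfacet
  facet normal -0.9239 -0.3827 0.0000
    outer loop
      vertex 0.000 10.000 0.000
      vertex 2.929 2.929 0.000
      vertex 2.929 2.929 24.000
    endloop
  endfacet
  facet normal -0.9239 -0.3827 0.0000
    outer loop
      vertex 0.000 10.000 0.000
      vertex 2.929 2.929 24.000
      vertex 0.000 10.000 24.000
    endloop
  endfacet
  facet normal -0.3827 -0.9239 0.0000
    outer loop
      vertex 2.929 2.929 0.000
      vertex 10.000 0.000 0.000
      vertex 10.000 0.000 24.000
    endloop
  endfacet
  facet normal -0.3827 -0.9239 0.0000
    outer loop
      vertex 2.929 2.929 0.000
      vertex 10.000 0.000 24.000
      vertex 2.929 2.929 24.000
    endloop
  endfacet
  facet normal 0.3827 -0.9239 0.0000
    outer loop
      vertex 10.000 0.000 0.000
      vertex 17.071 2.929 0.000
      vertex 17.071 2.929 24.000
    endloop
  endfacet
  facet normal 0.3827 -0.9239 0.0000
    outer loop
      vertex 10.000 0.000 0.000
      vertex 17.071 2.929 24.000
      vertex 10.000 0.000 24.000
    endloop
  endfacet
  facet normal 0.9239 -0.3827 0.0000
    outer loop
      vertex 17.071 2.929 0.000
      vertex 20.000 10.000 0.000
      vertex 20.000 10.000 24.000
    endloop
  endfacet
  facet normal 0.9239 -0.3827 0.0000
    outer loop
      vertex 17.071 2.929 0.000
      vertex 20.000 10.000 24.000
      vertex 17.071 2.929 24.000
    endloop
  endfacet
endsolid part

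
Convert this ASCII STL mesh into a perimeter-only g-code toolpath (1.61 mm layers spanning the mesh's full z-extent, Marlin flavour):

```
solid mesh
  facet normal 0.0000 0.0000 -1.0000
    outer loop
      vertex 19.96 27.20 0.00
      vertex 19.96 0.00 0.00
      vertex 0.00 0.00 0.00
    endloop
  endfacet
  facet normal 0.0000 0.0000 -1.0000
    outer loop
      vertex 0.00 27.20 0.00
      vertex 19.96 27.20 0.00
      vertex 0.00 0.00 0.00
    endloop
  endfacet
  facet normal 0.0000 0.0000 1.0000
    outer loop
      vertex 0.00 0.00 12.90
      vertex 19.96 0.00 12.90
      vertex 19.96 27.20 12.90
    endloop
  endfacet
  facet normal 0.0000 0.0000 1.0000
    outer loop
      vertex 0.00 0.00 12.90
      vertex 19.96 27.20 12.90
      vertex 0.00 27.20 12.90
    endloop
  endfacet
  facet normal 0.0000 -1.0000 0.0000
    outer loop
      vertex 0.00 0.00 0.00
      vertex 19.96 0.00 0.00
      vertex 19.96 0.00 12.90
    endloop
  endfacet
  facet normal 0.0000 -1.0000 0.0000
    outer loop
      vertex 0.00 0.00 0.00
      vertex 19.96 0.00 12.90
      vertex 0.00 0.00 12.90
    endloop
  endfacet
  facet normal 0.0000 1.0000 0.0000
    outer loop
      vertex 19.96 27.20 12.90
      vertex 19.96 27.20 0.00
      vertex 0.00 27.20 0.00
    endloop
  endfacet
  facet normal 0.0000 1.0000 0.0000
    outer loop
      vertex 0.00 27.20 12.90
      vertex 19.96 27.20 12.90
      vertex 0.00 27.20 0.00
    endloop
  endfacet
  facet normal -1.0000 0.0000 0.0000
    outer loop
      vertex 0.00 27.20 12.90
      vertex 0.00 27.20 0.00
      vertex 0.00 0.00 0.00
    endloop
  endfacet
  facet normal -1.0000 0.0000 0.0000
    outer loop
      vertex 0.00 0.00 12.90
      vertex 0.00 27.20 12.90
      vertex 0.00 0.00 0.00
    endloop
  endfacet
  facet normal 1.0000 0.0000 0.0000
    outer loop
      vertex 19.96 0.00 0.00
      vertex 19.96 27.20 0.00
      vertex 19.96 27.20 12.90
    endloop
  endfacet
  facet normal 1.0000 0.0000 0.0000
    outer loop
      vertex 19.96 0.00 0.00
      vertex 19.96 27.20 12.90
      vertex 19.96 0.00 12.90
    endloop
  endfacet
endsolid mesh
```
; perimeter-only toolpath
G21 ; units = mm
G90 ; absolute positioning
G28 ; home
; layer 1
G0 Z1.61
G0 X0.00 Y0.00
G1 X19.96 Y0.00
G1 X19.96 Y27.20
G1 X0.00 Y27.20
G1 X0.00 Y0.00
; layer 2
G0 Z3.23
G0 X0.00 Y0.00
G1 X19.96 Y0.00
G1 X19.96 Y27.20
G1 X0.00 Y27.20
G1 X0.00 Y0.00
; layer 3
G0 Z4.84
G0 X0.00 Y0.00
G1 X19.96 Y0.00
G1 X19.96 Y27.20
G1 X0.00 Y27.20
G1 X0.00 Y0.00
; layer 4
G0 Z6.45
G0 X0.00 Y0.00
G1 X19.96 Y0.00
G1 X19.96 Y27.20
G1 X0.00 Y27.20
G1 X0.00 Y0.00
; layer 5
G0 Z8.06
G0 X0.00 Y0.00
G1 X19.96 Y0.00
G1 X19.96 Y27.20
G1 X0.00 Y27.20
G1 X0.00 Y0.00
; layer 6
G0 Z9.68
G0 X0.00 Y0.00
G1 X19.96 Y0.00
G1 X19.96 Y27.20
G1 X0.00 Y27.20
G1 X0.00 Y0.00
; layer 7
G0 Z11.29
G0 X0.00 Y0.00
G1 X19.96 Y0.00
G1 X19.96 Y27.20
G1 X0.00 Y27.20
G1 X0.00 Y0.00
; layer 8
G0 Z12.90
G0 X0.00 Y0.00
G1 X19.96 Y0.00
G1 X19.96 Y27.20
G1 X0.00 Y27.20
G1 X0.00 Y0.00
M2 ; end

The solid is a rectangular box, roughly 20 × 27.2 mm footprint and 12.9 mm tall. Slicing at Δz = 1.61 mm — 8 equal slices spanning the solid's height, so layer i sits at z = i·h/8 — gives 8 non-empty perimeters. Each is a 4-segment closed polygon; G0 lifts to the layer z and rapids to the start vertex, then G1 traces the edges.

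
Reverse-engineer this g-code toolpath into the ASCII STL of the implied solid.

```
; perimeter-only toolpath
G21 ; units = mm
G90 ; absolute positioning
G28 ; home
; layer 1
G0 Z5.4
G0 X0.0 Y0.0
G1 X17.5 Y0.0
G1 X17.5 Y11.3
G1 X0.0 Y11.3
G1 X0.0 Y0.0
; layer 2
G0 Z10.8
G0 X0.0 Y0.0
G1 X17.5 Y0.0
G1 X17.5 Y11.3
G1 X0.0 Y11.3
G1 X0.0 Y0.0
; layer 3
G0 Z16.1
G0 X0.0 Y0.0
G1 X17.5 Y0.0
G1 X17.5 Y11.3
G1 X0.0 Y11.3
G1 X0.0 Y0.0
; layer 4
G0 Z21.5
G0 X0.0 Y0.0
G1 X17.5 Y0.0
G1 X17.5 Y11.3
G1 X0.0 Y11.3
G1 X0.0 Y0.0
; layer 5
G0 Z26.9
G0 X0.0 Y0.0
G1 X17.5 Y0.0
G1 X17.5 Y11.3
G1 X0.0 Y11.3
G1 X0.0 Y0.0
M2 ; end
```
solid part
  facet normal 0.0000 0.0000 -1.0000
    outer loop
      vertex 17.5 11.3 0.0
      vertex 17.5 0.0 0.0
      vertex 0.0 0.0 0.0
    endloop
  endfacet
  facet normal 0.0000 0.0000 -1.0000
    outer loop
      vertex 0.0 11.3 0.0
      vertex 17.5 11.3 0.0
      vertex 0.0 0.0 0.0
    endloop
  endfacet
  facet normal 0.0000 0.0000 1.0000
    outer loop
      vertex 0.0 0.0 26.9
      vertex 17.5 0.0 26.9
      vertex 17.5 11.3 26.9
    endloop
  endfacet
  facet normal 0.0000 0.0000 1.0000
    outer loop
      vertex 0.0 0.0 26.9
      vertex 17.5 11.3 26.9
      vertex 0.0 11.3 26.9
    endloop
  endfacet
  facet normal 0.0000 -1.0000 0.0000
    outer loop
      vertex 0.0 0.0 0.0
      vertex 17.5 0.0 0.0
      vertex 17.5 0.0 26.9
    endloop
  endfacet
  facet normal 0.0000 -1.0000 0.0000
    outer loop
      vertex 0.0 0.0 0.0
      vertex 17.5 0.0 26.9
      vertex 0.0 0.0 26.9
    endloop
  endfacet
  facet normal 0.0000 1.0000 0.0000
    outer loop
      vertex 17.5 11.3 26.9
      vertex 17.5 11.3 0.0
      vertex 0.0 11.3 0.0
    endloop
  endfacet
  facet normal 0.0000 1.0000 0.0000
    outer loop
      vertex 0.0 11.3 26.9
      vertex 17.5 11.3 26.9
      vertex 0.0 11.3 0.0
    endloop
  endfacet
  facet normal -1.0000 0.0000 0.0000
    outer loop
      vertex 0.0 11.3 26.9
      vertex 0.0 11.3 0.0
      vertex 0.0 0.0 0.0
    endloop
  endfacet
  facet normal -1.0000 0.0000 0.0000
    outer loop
      vertex 0.0 0.0 26.9
      vertex 0.0 11.3 26.9
      vertex 0.0 0.0 0.0
    endloop
  endfacet
  facet normal 1.0000 0.0000 0.0000
    outer loop
      vertex 17.5 0.0 0.0
      vertex 17.5 11.3 0.0
      vertex 17.5 11.3 26.9
    endloop
  endfacet
  facet normal 1.0000 0.0000 0.0000
    outer loop
      vertex 17.5 0.0 0.0
      vertex 17.5 11.3 26.9
      vertex 17.5 0.0 26.9
    endloop
  endfacet
endsolid part

The G0 Z moves step by Δz≈5.4 mm. Every layer's G1 loop is the same polygon, so the solid is a straight extrusion of it from z=0 to z≈26.9. Closing with flat bottom and top caps and triangulating gives 12 facets — a rectangular box, roughly 17.5 × 11.3 mm footprint and 26.9 mm tall.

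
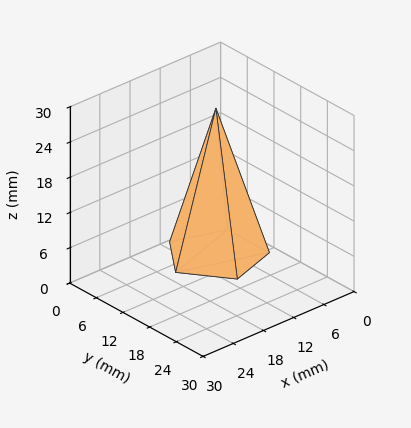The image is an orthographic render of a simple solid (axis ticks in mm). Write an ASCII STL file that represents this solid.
Reading the render: the shape is a regular 5-sided pyramid, base circumscribed radius ≈ 8 mm, apex at z ≈ 25 mm (dimensions read to the nearest mm from the axis ticks). For the STL, each face is triangulated and given an outward normal.

solid part
  facet normal 0.0000 0.0000 -1.0000
    outer loop
      vertex 1.528 12.702 0.000
      vertex 10.472 15.608 0.000
      vertex 16.000 8.000 0.000
    endloop
  endfacet
  facet normal 0.0000 0.0000 -1.0000
    outer loop
      vertex 1.528 3.298 0.000
      vertex 1.528 12.702 0.000
      vertex 16.000 8.000 0.000
    endloop
  endfacet
  facet normal 0.0000 0.0000 -1.0000
    outer loop
      vertex 10.472 0.392 0.000
      vertex 1.528 3.298 0.000
      vertex 16.000 8.000 0.000
    endloop
  endfacet
  facet normal 0.7832 0.5691 0.2506
    outer loop
      vertex 16.000 8.000 0.000
      vertex 10.472 15.608 0.000
      vertex 8.000 8.000 25.000
    endloop
  endfacet
  facet normal -0.2991 0.9207 0.2506
    outer loop
      vertex 10.472 15.608 0.000
      vertex 1.528 12.702 0.000
      vertex 8.000 8.000 25.000
    endloop
  endfacet
  facet normal -0.9681 0.0000 0.2506
    outer loop
      vertex 1.528 12.702 0.000
      vertex 1.528 3.298 0.000
      vertex 8.000 8.000 25.000
    endloop
  endfacet
  facet normal -0.2991 -0.9207 0.2506
    outer loop
      vertex 1.528 3.298 0.000
      vertex 10.472 0.392 0.000
      vertex 8.000 8.000 25.000
    endloop
  endfacet
  facet normal 0.7832 -0.5691 0.2506
    outer loop
      vertex 10.472 0.392 0.000
      vertex 16.000 8.000 0.000
      vertex 8.000 8.000 25.000
    endloop
  endfacet
endsolid part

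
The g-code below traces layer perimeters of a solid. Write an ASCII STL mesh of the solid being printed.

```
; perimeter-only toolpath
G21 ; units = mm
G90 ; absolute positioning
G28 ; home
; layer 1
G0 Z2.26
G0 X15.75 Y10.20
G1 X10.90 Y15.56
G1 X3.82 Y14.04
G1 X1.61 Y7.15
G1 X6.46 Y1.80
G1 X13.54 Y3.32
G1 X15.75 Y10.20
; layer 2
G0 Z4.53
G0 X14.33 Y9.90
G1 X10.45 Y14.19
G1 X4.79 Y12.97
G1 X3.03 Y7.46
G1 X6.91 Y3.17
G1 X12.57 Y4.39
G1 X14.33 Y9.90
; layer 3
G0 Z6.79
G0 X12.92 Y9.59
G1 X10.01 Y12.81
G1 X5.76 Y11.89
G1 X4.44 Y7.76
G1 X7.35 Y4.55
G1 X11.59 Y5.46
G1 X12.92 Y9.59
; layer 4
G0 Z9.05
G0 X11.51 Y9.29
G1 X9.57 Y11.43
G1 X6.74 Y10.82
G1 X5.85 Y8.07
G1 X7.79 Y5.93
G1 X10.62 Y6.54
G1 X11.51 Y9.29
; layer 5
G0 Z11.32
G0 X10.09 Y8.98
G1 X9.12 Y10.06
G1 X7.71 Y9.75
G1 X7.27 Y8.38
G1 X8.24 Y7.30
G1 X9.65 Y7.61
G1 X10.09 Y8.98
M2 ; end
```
solid part
  facet normal 0.0000 0.0000 -1.0000
    outer loop
      vertex 2.85 15.11 0.00
      vertex 11.34 16.94 0.00
      vertex 17.16 10.51 0.00
    endloop
  endfacet
  facet normal 0.0000 0.0000 -1.0000
    outer loop
      vertex 0.20 6.85 0.00
      vertex 2.85 15.11 0.00
      vertex 17.16 10.51 0.00
    endloop
  endfacet
  facet normal 0.0000 0.0000 -1.0000
    outer loop
      vertex 6.02 0.42 0.00
      vertex 0.20 6.85 0.00
      vertex 17.16 10.51 0.00
    endloop
  endfacet
  facet normal 0.0000 0.0000 -1.0000
    outer loop
      vertex 14.51 2.25 0.00
      vertex 6.02 0.42 0.00
      vertex 17.16 10.51 0.00
    endloop
  endfacet
  facet normal 0.6487 0.5872 0.4842
    outer loop
      vertex 17.16 10.51 0.00
      vertex 11.34 16.94 0.00
      vertex 8.68 8.68 13.58
    endloop
  endfacet
  facet normal -0.1844 0.8553 0.4841
    outer loop
      vertex 11.34 16.94 0.00
      vertex 2.85 15.11 0.00
      vertex 8.68 8.68 13.58
    endloop
  endfacet
  facet normal -0.8331 0.2673 0.4842
    outer loop
      vertex 2.85 15.11 0.00
      vertex 0.20 6.85 0.00
      vertex 8.68 8.68 13.58
    endloop
  endfacet
  facet normal -0.6487 -0.5872 0.4842
    outer loop
      vertex 0.20 6.85 0.00
      vertex 6.02 0.42 0.00
      vertex 8.68 8.68 13.58
    endloop
  endfacet
  facet normal 0.1844 -0.8553 0.4841
    outer loop
      vertex 6.02 0.42 0.00
      vertex 14.51 2.25 0.00
      vertex 8.68 8.68 13.58
    endloop
  endfacet
  facet normal 0.8331 -0.2673 0.4842
    outer loop
      vertex 14.51 2.25 0.00
      vertex 17.16 10.51 0.00
      vertex 8.68 8.68 13.58
    endloop
  endfacet
endsolid part

The G0 Z moves step by Δz≈2.26 mm. The G1 loops shrink linearly with z, so the solid tapers from its base footprint up to z≈13.6. Closing with a flat bottom cap and the tapered top and triangulating gives 10 facets — a regular 6-sided pyramid, base circumscribed radius ≈ 8.68 mm, apex at z ≈ 13.6 mm.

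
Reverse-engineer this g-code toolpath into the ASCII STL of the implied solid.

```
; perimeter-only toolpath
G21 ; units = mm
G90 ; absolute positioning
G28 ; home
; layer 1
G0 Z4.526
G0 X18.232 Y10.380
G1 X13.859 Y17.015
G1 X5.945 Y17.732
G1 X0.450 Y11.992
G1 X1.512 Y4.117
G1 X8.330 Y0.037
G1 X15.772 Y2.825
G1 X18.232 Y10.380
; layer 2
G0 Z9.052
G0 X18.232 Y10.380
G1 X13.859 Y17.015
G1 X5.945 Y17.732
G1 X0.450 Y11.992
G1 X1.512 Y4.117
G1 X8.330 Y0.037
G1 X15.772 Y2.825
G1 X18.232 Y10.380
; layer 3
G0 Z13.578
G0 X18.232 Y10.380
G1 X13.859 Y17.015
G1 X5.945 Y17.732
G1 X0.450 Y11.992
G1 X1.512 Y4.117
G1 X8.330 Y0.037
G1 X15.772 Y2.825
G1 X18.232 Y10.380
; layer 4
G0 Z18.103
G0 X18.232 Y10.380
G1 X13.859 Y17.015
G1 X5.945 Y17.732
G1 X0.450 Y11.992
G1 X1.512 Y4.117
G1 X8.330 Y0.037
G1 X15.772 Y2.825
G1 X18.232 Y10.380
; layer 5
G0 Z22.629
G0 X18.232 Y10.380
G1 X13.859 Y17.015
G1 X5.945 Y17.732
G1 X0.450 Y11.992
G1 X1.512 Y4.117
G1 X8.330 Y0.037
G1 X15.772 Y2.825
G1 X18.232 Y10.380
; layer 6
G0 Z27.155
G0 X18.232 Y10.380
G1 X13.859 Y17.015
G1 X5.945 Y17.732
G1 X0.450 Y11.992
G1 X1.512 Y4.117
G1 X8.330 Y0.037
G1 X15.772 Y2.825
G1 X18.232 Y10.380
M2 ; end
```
solid part
  facet normal 0.0000 0.0000 -1.0000
    outer loop
      vertex 5.945 17.732 0.000
      vertex 13.859 17.015 0.000
      vertex 18.232 10.380 0.000
    endloop
  endfacet
  facet normal 0.0000 0.0000 -1.0000
    outer loop
      vertex 0.450 11.992 0.000
      vertex 5.945 17.732 0.000
      vertex 18.232 10.380 0.000
    endloop
  endfacet
  facet normal 0.0000 0.0000 -1.0000
    outer loop
      vertex 1.512 4.117 0.000
      vertex 0.450 11.992 0.000
      vertex 18.232 10.380 0.000
    endloop
  endfacet
  facet normal 0.0000 0.0000 -1.0000
    outer loop
      vertex 8.330 0.037 0.000
      vertex 1.512 4.117 0.000
      vertex 18.232 10.380 0.000
    endloop
  endfacet
  facet normal 0.0000 0.0000 -1.0000
    outer loop
      vertex 15.772 2.825 0.000
      vertex 8.330 0.037 0.000
      vertex 18.232 10.380 0.000
    endloop
  endfacet
  facet normal 0.0000 0.0000 1.0000
    outer loop
      vertex 18.232 10.380 27.155
      vertex 13.859 17.015 27.155
      vertex 5.945 17.732 27.155
    endloop
  endfacet
  facet normal 0.0000 0.0000 1.0000
    outer loop
      vertex 18.232 10.380 27.155
      vertex 5.945 17.732 27.155
      vertex 0.450 11.992 27.155
    endloop
  endfacet
  facet normal 0.0000 0.0000 1.0000
    outer loop
      vertex 18.232 10.380 27.155
      vertex 0.450 11.992 27.155
      vertex 1.512 4.117 27.155
    endloop
  endfacet
  facet normal 0.0000 0.0000 1.0000
    outer loop
      vertex 18.232 10.380 27.155
      vertex 1.512 4.117 27.155
      vertex 8.330 0.037 27.155
    endloop
  endfacet
  facet normal 0.0000 0.0000 1.0000
    outer loop
      vertex 18.232 10.380 27.155
      vertex 8.330 0.037 27.155
      vertex 15.772 2.825 27.155
    endloop
  endfacet
  facet normal 0.8350 0.5503 0.0000
    outer loop
      vertex 18.232 10.380 0.000
      vertex 13.859 17.015 0.000
      vertex 13.859 17.015 27.155
    endloop
  endfacet
  facet normal 0.8350 0.5503 0.0000
    outer loop
      vertex 18.232 10.380 0.000
      vertex 13.859 17.015 27.155
      vertex 18.232 10.380 27.155
    endloop
  endfacet
  facet normal 0.0902 0.9959 0.0000
    outer loop
      vertex 13.859 17.015 0.000
      vertex 5.945 17.732 0.000
      vertex 5.945 17.732 27.155
    endloop
  endfacet
  facet normal 0.0902 0.9959 0.0000
    outer loop
      vertex 13.859 17.015 0.000
      vertex 5.945 17.732 27.155
      vertex 13.859 17.015 27.155
    endloop
  endfacet
  facet normal -0.7224 0.6915 0.0000
    outer loop
      vertex 5.945 17.732 0.000
      vertex 0.450 11.992 0.000
      vertex 0.450 11.992 27.155
    endloop
  endfacet
  facet normal -0.7224 0.6915 0.0000
    outer loop
      vertex 5.945 17.732 0.000
      vertex 0.450 11.992 27.155
      vertex 5.945 17.732 27.155
    endloop
  endfacet
  facet normal -0.9910 -0.1336 0.0000
    outer loop
      vertex 0.450 11.992 0.000
      vertex 1.512 4.117 0.000
      vertex 1.512 4.117 27.155
    endloop
  endfacet
  facet normal -0.9910 -0.1336 0.0000
    outer loop
      vertex 0.450 11.992 0.000
      vertex 1.512 4.117 27.155
      vertex 0.450 11.992 27.155
    endloop
  endfacet
  facet normal -0.5135 -0.8581 0.0000
    outer loop
      vertex 1.512 4.117 0.000
      vertex 8.330 0.037 0.000
      vertex 8.330 0.037 27.155
    endloop
  endfacet
  facet normal -0.5135 -0.8581 0.0000
    outer loop
      vertex 1.512 4.117 0.000
      vertex 8.330 0.037 27.155
      vertex 1.512 4.117 27.155
    endloop
  endfacet
  facet normal 0.3508 -0.9364 0.0000
    outer loop
      vertex 8.330 0.037 0.000
      vertex 15.772 2.825 0.000
      vertex 15.772 2.825 27.155
    endloop
  endfacet
  facet normal 0.3508 -0.9364 0.0000
    outer loop
      vertex 8.330 0.037 0.000
      vertex 15.772 2.825 27.155
      vertex 8.330 0.037 27.155
    endloop
  endfacet
  facet normal 0.9509 -0.3096 0.0000
    outer loop
      vertex 15.772 2.825 0.000
      vertex 18.232 10.380 0.000
      vertex 18.232 10.380 27.155
    endloop
  endfacet
  facet normal 0.9509 -0.3096 0.0000
    outer loop
      vertex 15.772 2.825 0.000
      vertex 18.232 10.380 27.155
      vertex 15.772 2.825 27.155
    endloop
  endfacet
endsolid part

The G0 Z moves step by Δz≈4.526 mm. Every layer's G1 loop is the same polygon, so the solid is a straight extrusion of it from z=0 to z≈27.2. Closing with flat bottom and top caps and triangulating gives 24 facets — a regular 7-sided prism (a cylinder approximated with 7 flat sides), circumscribed radius ≈ 9.16 mm, height ≈ 27.2 mm.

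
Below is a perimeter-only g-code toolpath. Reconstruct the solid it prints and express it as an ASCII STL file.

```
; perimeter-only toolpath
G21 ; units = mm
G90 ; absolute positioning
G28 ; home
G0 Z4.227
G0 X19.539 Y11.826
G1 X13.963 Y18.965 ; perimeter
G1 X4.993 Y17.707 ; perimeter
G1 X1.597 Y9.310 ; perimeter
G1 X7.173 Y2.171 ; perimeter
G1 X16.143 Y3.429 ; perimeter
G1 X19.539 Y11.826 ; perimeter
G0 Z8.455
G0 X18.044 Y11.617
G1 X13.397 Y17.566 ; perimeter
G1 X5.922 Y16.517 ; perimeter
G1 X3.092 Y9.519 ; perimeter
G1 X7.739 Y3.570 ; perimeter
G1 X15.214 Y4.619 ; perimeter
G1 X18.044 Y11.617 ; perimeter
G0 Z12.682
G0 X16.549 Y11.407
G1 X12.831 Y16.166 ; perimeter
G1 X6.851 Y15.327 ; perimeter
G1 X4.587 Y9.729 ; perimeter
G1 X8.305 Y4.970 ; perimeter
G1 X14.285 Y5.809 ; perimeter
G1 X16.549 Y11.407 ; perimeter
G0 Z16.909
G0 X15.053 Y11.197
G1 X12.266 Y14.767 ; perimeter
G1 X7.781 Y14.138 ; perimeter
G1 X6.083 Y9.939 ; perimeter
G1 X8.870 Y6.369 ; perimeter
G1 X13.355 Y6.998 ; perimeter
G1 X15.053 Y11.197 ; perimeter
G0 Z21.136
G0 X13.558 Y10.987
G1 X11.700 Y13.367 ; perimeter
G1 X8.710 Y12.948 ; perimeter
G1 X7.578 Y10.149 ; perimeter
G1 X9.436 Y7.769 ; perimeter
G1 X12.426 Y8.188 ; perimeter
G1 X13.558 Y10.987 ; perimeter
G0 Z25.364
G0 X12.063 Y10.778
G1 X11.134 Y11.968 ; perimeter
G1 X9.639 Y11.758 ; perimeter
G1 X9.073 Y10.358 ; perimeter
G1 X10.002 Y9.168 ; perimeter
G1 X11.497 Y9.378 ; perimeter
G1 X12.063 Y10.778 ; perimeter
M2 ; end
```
solid part
  facet normal 0.0000 0.0000 -1.0000
    outer loop
      vertex 4.064 18.897 0.000
      vertex 14.529 20.365 0.000
      vertex 21.034 12.036 0.000
    endloop
  endfacet
  facet normal 0.0000 0.0000 -1.0000
    outer loop
      vertex 0.102 9.100 0.000
      vertex 4.064 18.897 0.000
      vertex 21.034 12.036 0.000
    endloop
  endfacet
  facet normal 0.0000 0.0000 -1.0000
    outer loop
      vertex 6.607 0.771 0.000
      vertex 0.102 9.100 0.000
      vertex 21.034 12.036 0.000
    endloop
  endfacet
  facet normal 0.0000 0.0000 -1.0000
    outer loop
      vertex 17.072 2.239 0.000
      vertex 6.607 0.771 0.000
      vertex 21.034 12.036 0.000
    endloop
  endfacet
  facet normal 0.7529 0.5880 0.2955
    outer loop
      vertex 21.034 12.036 0.000
      vertex 14.529 20.365 0.000
      vertex 10.568 10.568 29.591
    endloop
  endfacet
  facet normal -0.1327 0.9461 0.2955
    outer loop
      vertex 14.529 20.365 0.000
      vertex 4.064 18.897 0.000
      vertex 10.568 10.568 29.591
    endloop
  endfacet
  facet normal -0.8857 0.3582 0.2955
    outer loop
      vertex 4.064 18.897 0.000
      vertex 0.102 9.100 0.000
      vertex 10.568 10.568 29.591
    endloop
  endfacet
  facet normal -0.7529 -0.5880 0.2955
    outer loop
      vertex 0.102 9.100 0.000
      vertex 6.607 0.771 0.000
      vertex 10.568 10.568 29.591
    endloop
  endfacet
  facet normal 0.1327 -0.9461 0.2955
    outer loop
      vertex 6.607 0.771 0.000
      vertex 17.072 2.239 0.000
      vertex 10.568 10.568 29.591
    endloop
  endfacet
  facet normal 0.8857 -0.3582 0.2955
    outer loop
      vertex 17.072 2.239 0.000
      vertex 21.034 12.036 0.000
      vertex 10.568 10.568 29.591
    endloop
  endfacet
endsolid part

The G0 Z moves step by Δz≈4.227 mm. The G1 loops shrink linearly with z, so the solid tapers from its base footprint up to z≈29.6. Closing with a flat bottom cap and the tapered top and triangulating gives 10 facets — a regular 6-sided pyramid, base circumscribed radius ≈ 10.6 mm, apex at z ≈ 29.6 mm.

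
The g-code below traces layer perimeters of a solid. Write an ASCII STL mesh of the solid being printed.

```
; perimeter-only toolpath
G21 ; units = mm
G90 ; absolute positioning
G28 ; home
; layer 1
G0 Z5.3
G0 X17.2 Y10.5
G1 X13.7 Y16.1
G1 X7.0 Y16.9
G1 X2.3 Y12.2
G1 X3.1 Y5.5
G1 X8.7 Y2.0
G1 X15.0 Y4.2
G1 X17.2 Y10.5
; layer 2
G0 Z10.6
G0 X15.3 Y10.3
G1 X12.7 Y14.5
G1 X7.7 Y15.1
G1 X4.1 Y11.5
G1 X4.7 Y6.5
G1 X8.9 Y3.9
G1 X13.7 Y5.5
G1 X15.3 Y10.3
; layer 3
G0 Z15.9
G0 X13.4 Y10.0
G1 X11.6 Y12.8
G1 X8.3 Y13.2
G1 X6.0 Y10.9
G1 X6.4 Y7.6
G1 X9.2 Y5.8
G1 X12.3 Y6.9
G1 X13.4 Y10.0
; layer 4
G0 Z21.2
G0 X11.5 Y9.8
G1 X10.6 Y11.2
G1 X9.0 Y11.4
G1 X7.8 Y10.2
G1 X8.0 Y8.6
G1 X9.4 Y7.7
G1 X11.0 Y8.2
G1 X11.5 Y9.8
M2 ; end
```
solid part
  facet normal 0.0000 0.0000 -1.0000
    outer loop
      vertex 6.4 18.7 0.0
      vertex 14.7 17.7 0.0
      vertex 19.1 10.7 0.0
    endloop
  endfacet
  facet normal 0.0000 0.0000 -1.0000
    outer loop
      vertex 0.5 12.8 0.0
      vertex 6.4 18.7 0.0
      vertex 19.1 10.7 0.0
    endloop
  endfacet
  facet normal 0.0000 0.0000 -1.0000
    outer loop
      vertex 1.5 4.5 0.0
      vertex 0.5 12.8 0.0
      vertex 19.1 10.7 0.0
    endloop
  endfacet
  facet normal 0.0000 0.0000 -1.0000
    outer loop
      vertex 8.5 0.1 0.0
      vertex 1.5 4.5 0.0
      vertex 19.1 10.7 0.0
    endloop
  endfacet
  facet normal 0.0000 0.0000 -1.0000
    outer loop
      vertex 16.4 2.8 0.0
      vertex 8.5 0.1 0.0
      vertex 19.1 10.7 0.0
    endloop
  endfacet
  facet normal 0.8050 0.5060 0.3096
    outer loop
      vertex 19.1 10.7 0.0
      vertex 14.7 17.7 0.0
      vertex 9.6 9.6 26.5
    endloop
  endfacet
  facet normal 0.1137 0.9438 0.3104
    outer loop
      vertex 14.7 17.7 0.0
      vertex 6.4 18.7 0.0
      vertex 9.6 9.6 26.5
    endloop
  endfacet
  facet normal -0.6718 0.6718 0.3118
    outer loop
      vertex 6.4 18.7 0.0
      vertex 0.5 12.8 0.0
      vertex 9.6 9.6 26.5
    endloop
  endfacet
  facet normal -0.9438 -0.1137 0.3104
    outer loop
      vertex 0.5 12.8 0.0
      vertex 1.5 4.5 0.0
      vertex 9.6 9.6 26.5
    endloop
  endfacet
  facet normal -0.5060 -0.8050 0.3096
    outer loop
      vertex 1.5 4.5 0.0
      vertex 8.5 0.1 0.0
      vertex 9.6 9.6 26.5
    endloop
  endfacet
  facet normal 0.3075 -0.8997 0.3098
    outer loop
      vertex 8.5 0.1 0.0
      vertex 16.4 2.8 0.0
      vertex 9.6 9.6 26.5
    endloop
  endfacet
  facet normal 0.8997 -0.3075 0.3098
    outer loop
      vertex 16.4 2.8 0.0
      vertex 19.1 10.7 0.0
      vertex 9.6 9.6 26.5
    endloop
  endfacet
endsolid part

The G0 Z moves step by Δz≈5.3 mm. The G1 loops shrink linearly with z, so the solid tapers from its base footprint up to z≈26.5. Closing with a flat bottom cap and the tapered top and triangulating gives 12 facets — a regular 7-sided pyramid, base circumscribed radius ≈ 9.6 mm, apex at z ≈ 26.5 mm.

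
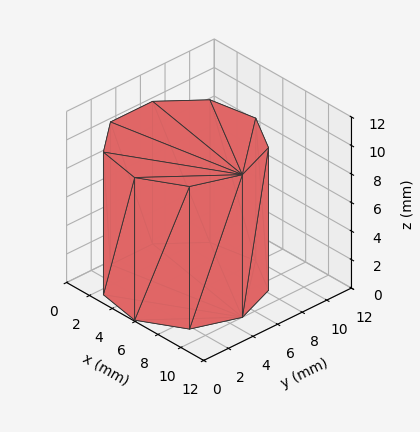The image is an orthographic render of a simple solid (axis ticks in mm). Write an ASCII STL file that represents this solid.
Reading the render: the shape is a regular 9-sided prism (a cylinder approximated with 9 flat sides), circumscribed radius ≈ 5 mm, height ≈ 10 mm (dimensions read to the nearest mm from the axis ticks). For the STL, each face is triangulated and given an outward normal.

solid part
  facet normal 0.0000 0.0000 -1.0000
    outer loop
      vertex 5.87 9.92 0.00
      vertex 8.83 8.21 0.00
      vertex 10.00 5.00 0.00
    endloop
  endfacet
  facet normal 0.0000 0.0000 -1.0000
    outer loop
      vertex 2.50 9.33 0.00
      vertex 5.87 9.92 0.00
      vertex 10.00 5.00 0.00
    endloop
  endfacet
  facet normal 0.0000 0.0000 -1.0000
    outer loop
      vertex 0.30 6.71 0.00
      vertex 2.50 9.33 0.00
      vertex 10.00 5.00 0.00
    endloop
  endfacet
  facet normal 0.0000 0.0000 -1.0000
    outer loop
      vertex 0.30 3.29 0.00
      vertex 0.30 6.71 0.00
      vertex 10.00 5.00 0.00
    endloop
  endfacet
  facet normal 0.0000 0.0000 -1.0000
    outer loop
      vertex 2.50 0.67 0.00
      vertex 0.30 3.29 0.00
      vertex 10.00 5.00 0.00
    endloop
  endfacet
  facet normal 0.0000 0.0000 -1.0000
    outer loop
      vertex 5.87 0.08 0.00
      vertex 2.50 0.67 0.00
      vertex 10.00 5.00 0.00
    endloop
  endfacet
  facet normal 0.0000 0.0000 -1.0000
    outer loop
      vertex 8.83 1.79 0.00
      vertex 5.87 0.08 0.00
      vertex 10.00 5.00 0.00
    endloop
  endfacet
  facet normal 0.0000 0.0000 1.0000
    outer loop
      vertex 10.00 5.00 10.00
      vertex 8.83 8.21 10.00
      vertex 5.87 9.92 10.00
    endloop
  endfacet
  facet normal 0.0000 0.0000 1.0000
    outer loop
      vertex 10.00 5.00 10.00
      vertex 5.87 9.92 10.00
      vertex 2.50 9.33 10.00
    endloop
  endfacet
  facet normal 0.0000 0.0000 1.0000
    outer loop
      vertex 10.00 5.00 10.00
      vertex 2.50 9.33 10.00
      vertex 0.30 6.71 10.00
    endloop
  endfacet
  facet normal 0.0000 0.0000 1.0000
    outer loop
      vertex 10.00 5.00 10.00
      vertex 0.30 6.71 10.00
      vertex 0.30 3.29 10.00
    endloop
  endfacet
  facet normal 0.0000 0.0000 1.0000
    outer loop
      vertex 10.00 5.00 10.00
      vertex 0.30 3.29 10.00
      vertex 2.50 0.67 10.00
    endloop
  endfacet
  facet normal 0.0000 0.0000 1.0000
    outer loop
      vertex 10.00 5.00 10.00
      vertex 2.50 0.67 10.00
      vertex 5.87 0.08 10.00
    endloop
  endfacet
  facet normal 0.0000 0.0000 1.0000
    outer loop
      vertex 10.00 5.00 10.00
      vertex 5.87 0.08 10.00
      vertex 8.83 1.79 10.00
    endloop
  endfacet
  facet normal 0.9395 0.3424 0.0000
    outer loop
      vertex 10.00 5.00 0.00
      vertex 8.83 8.21 0.00
      vertex 8.83 8.21 10.00
    endloop
  endfacet
  facet normal 0.9395 0.3424 0.0000
    outer loop
      vertex 10.00 5.00 0.00
      vertex 8.83 8.21 10.00
      vertex 10.00 5.00 10.00
    endloop
  endfacet
  facet normal 0.5002 0.8659 0.0000
    outer loop
      vertex 8.83 8.21 0.00
      vertex 5.87 9.92 0.00
      vertex 5.87 9.92 10.00
    endloop
  endfacet
  facet normal 0.5002 0.8659 0.0000
    outer loop
      vertex 8.83 8.21 0.00
      vertex 5.87 9.92 10.00
      vertex 8.83 8.21 10.00
    endloop
  endfacet
  facet normal -0.1725 0.9850 0.0000
    outer loop
      vertex 5.87 9.92 0.00
      vertex 2.50 9.33 0.00
      vertex 2.50 9.33 10.00
    endloop
  endfacet
  facet normal -0.1725 0.9850 0.0000
    outer loop
      vertex 5.87 9.92 0.00
      vertex 2.50 9.33 10.00
      vertex 5.87 9.92 10.00
    endloop
  endfacet
  facet normal -0.7658 0.6431 0.0000
    outer loop
      vertex 2.50 9.33 0.00
      vertex 0.30 6.71 0.00
      vertex 0.30 6.71 10.00
    endloop
  endfacet
  facet normal -0.7658 0.6431 0.0000
    outer loop
      vertex 2.50 9.33 0.00
      vertex 0.30 6.71 10.00
      vertex 2.50 9.33 10.00
    endloop
  endfacet
  facet normal -1.0000 0.0000 0.0000
    outer loop
      vertex 0.30 6.71 0.00
      vertex 0.30 3.29 0.00
      vertex 0.30 3.29 10.00
    endloop
  endfacet
  facet normal -1.0000 0.0000 0.0000
    outer loop
      vertex 0.30 6.71 0.00
      vertex 0.30 3.29 10.00
      vertex 0.30 6.71 10.00
    endloop
  endfacet
  facet normal -0.7658 -0.6431 0.0000
    outer loop
      vertex 0.30 3.29 0.00
      vertex 2.50 0.67 0.00
      vertex 2.50 0.67 10.00
    endloop
  endfacet
  facet normal -0.7658 -0.6431 0.0000
    outer loop
      vertex 0.30 3.29 0.00
      vertex 2.50 0.67 10.00
      vertex 0.30 3.29 10.00
    endloop
  endfacet
  facet normal -0.1725 -0.9850 0.0000
    outer loop
      vertex 2.50 0.67 0.00
      vertex 5.87 0.08 0.00
      vertex 5.87 0.08 10.00
    endloop
  endfacet
  facet normal -0.1725 -0.9850 0.0000
    outer loop
      vertex 2.50 0.67 0.00
      vertex 5.87 0.08 10.00
      vertex 2.50 0.67 10.00
    endloop
  endfacet
  facet normal 0.5002 -0.8659 0.0000
    outer loop
      vertex 5.87 0.08 0.00
      vertex 8.83 1.79 0.00
      vertex 8.83 1.79 10.00
    endloop
  endfacet
  facet normal 0.5002 -0.8659 0.0000
    outer loop
      vertex 5.87 0.08 0.00
      vertex 8.83 1.79 10.00
      vertex 5.87 0.08 10.00
    endloop
  endfacet
  facet normal 0.9395 -0.3424 0.0000
    outer loop
      vertex 8.83 1.79 0.00
      vertex 10.00 5.00 0.00
      vertex 10.00 5.00 10.00
    endloop
  endfacet
  facet normal 0.9395 -0.3424 0.0000
    outer loop
      vertex 8.83 1.79 0.00
      vertex 10.00 5.00 10.00
      vertex 8.83 1.79 10.00
    endloop
  endfacet
endsolid part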